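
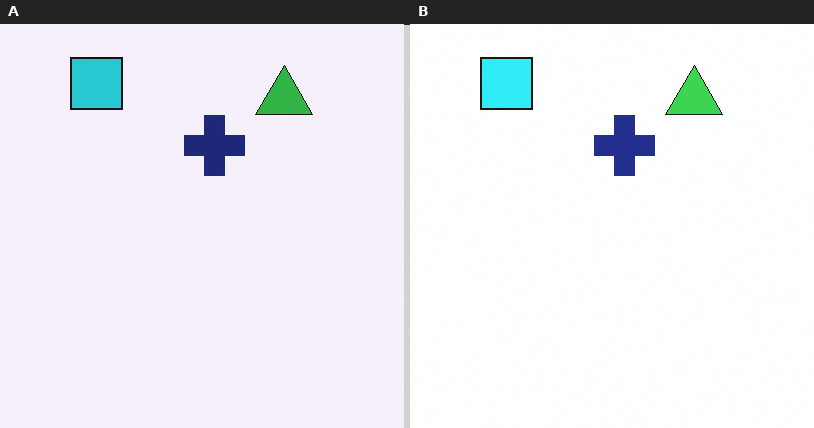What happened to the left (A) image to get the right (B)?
This is the original image brightened a little.

Every pixel — background and shapes alike — is uniformly brightened.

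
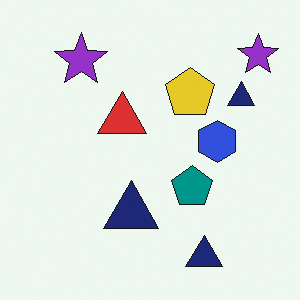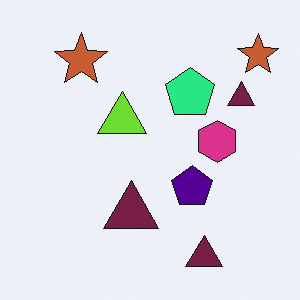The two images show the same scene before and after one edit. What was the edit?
The second image is the first hue-shifted through roughly a third of the color wheel.

Every shape's color has rotated by the same amount around the hue wheel — a uniform hue shift.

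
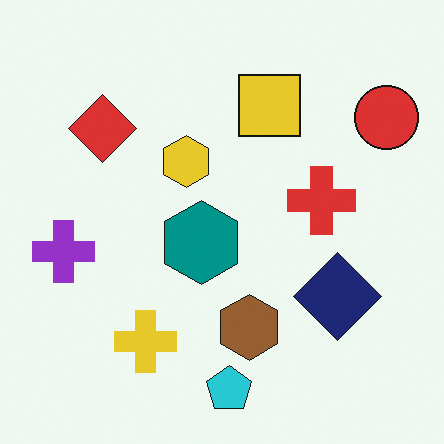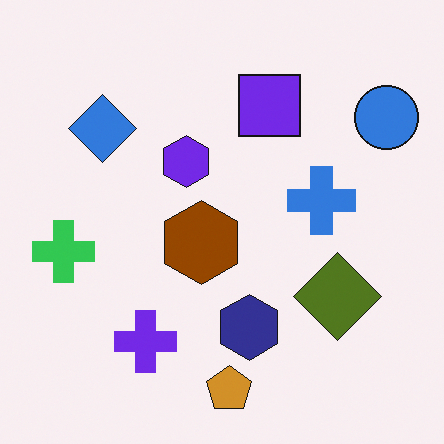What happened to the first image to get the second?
The transformation is: hue-shifted by a large amount.

Every shape's color has rotated by the same amount around the hue wheel — a uniform hue shift.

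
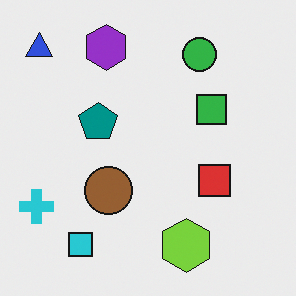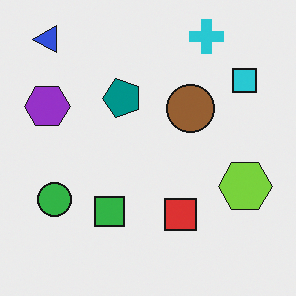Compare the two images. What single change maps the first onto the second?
Transposed (reflected across the top-left ↔ bottom-right diagonal).

Shapes have swapped their row and column positions — what was in the top-right is now in the bottom-left — a diagonal reflection.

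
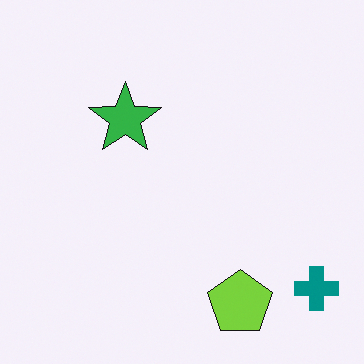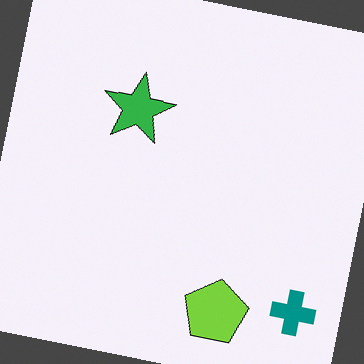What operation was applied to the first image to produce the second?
The transformation is: rotated clockwise by a small amount.

Every shape is tilted by the same angle and the image corners show triangular fill wedges — a whole-image rotation by a non-right angle.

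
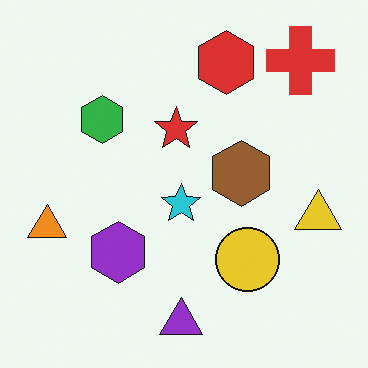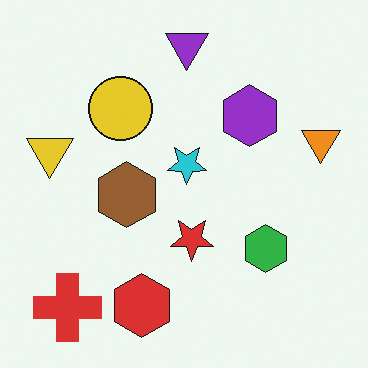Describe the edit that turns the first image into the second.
It was rotated 180°.

The red cross sits in the top-right of the first image and the bottom-left of the second — consistent with a whole-image 180° rotation.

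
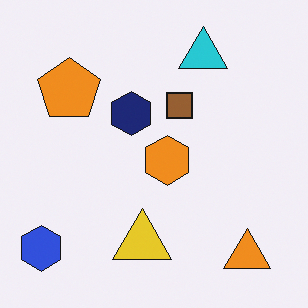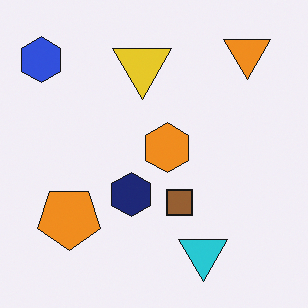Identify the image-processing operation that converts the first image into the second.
The second image is the first flipped vertically (top ↔ bottom).

The orange triangle is in the bottom-right of the first image and the top-right of the second — shapes on opposite sides of the horizontal midline have swapped in a mirror flip.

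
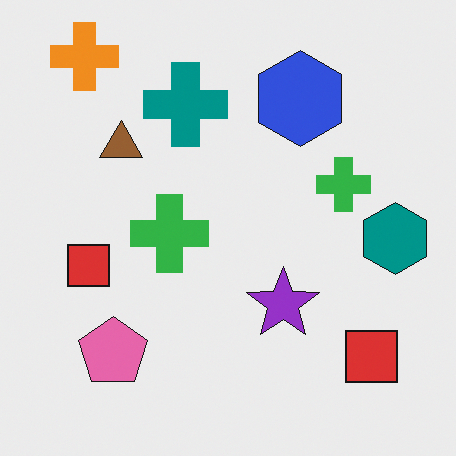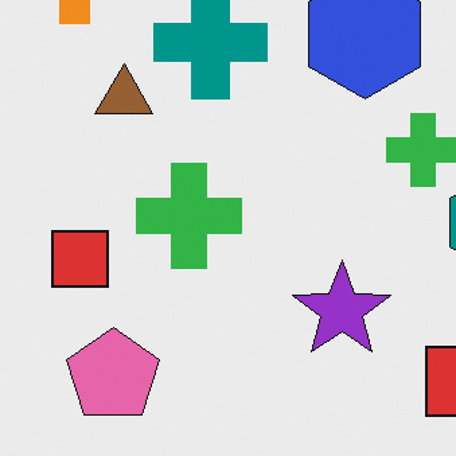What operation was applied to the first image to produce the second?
The transformation is: cropped slightly and scaled back up.

The visible shapes are larger and the field of view is narrower; shapes near the original edges may be partly or wholly outside the frame — a crop-and-rescale.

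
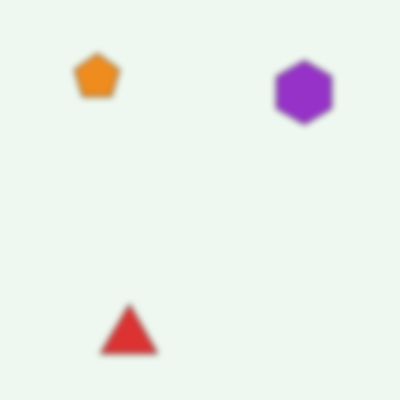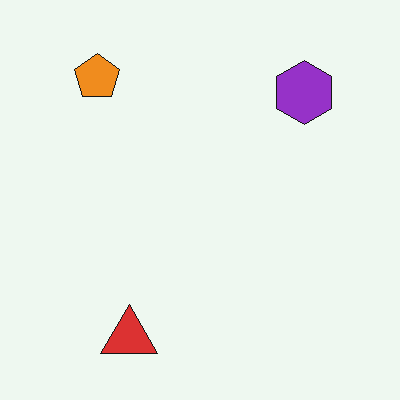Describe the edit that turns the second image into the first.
Noticeably gaussian-blurred.

Shape edges and outlines are uniformly softened across the whole image.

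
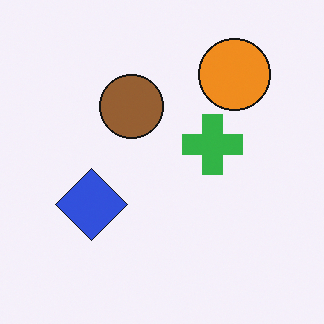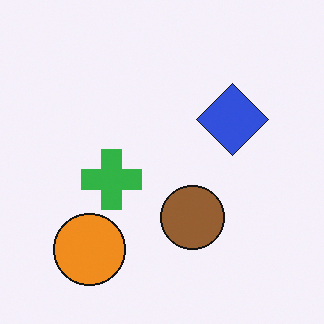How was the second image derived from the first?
The image was rotated 180°.

The orange circle sits in the top-right of the first image and the bottom-left of the second — consistent with a whole-image 180° rotation.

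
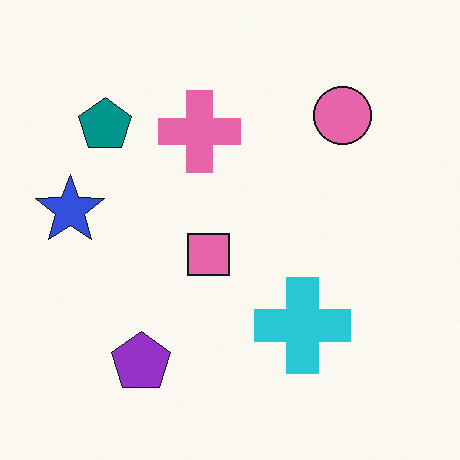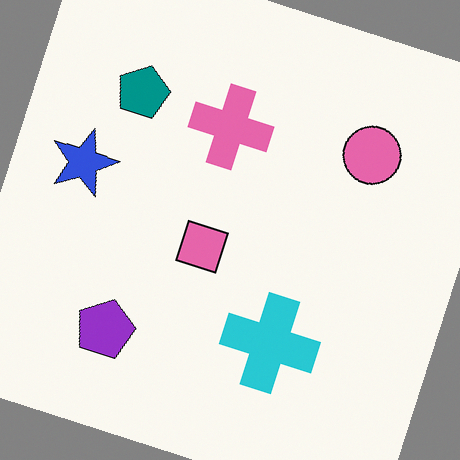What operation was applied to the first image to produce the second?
The second image is the first rotated clockwise by a clearly visible amount.

Every shape is tilted by the same angle and the image corners show triangular fill wedges — a whole-image rotation by a non-right angle.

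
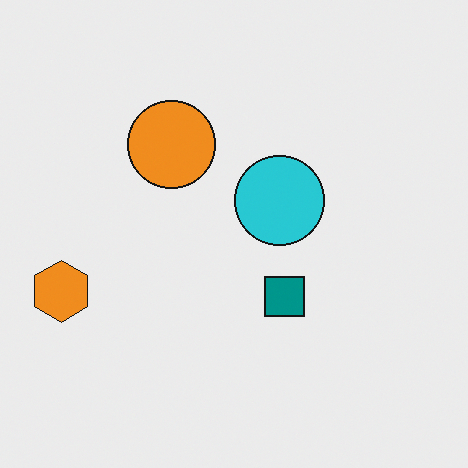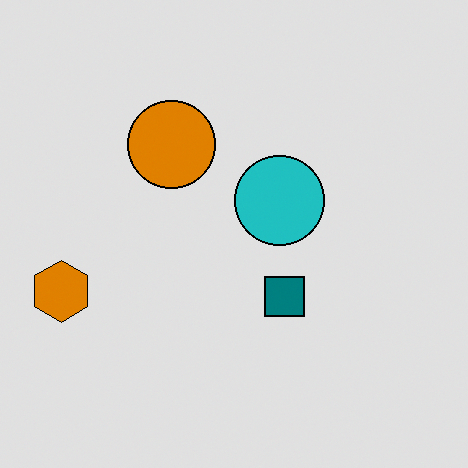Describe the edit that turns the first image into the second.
The transformation is: posterized to a reduced palette.

Each flat color has snapped to a coarser quantized level — most visibly, the near-white background has dropped to a flat grey.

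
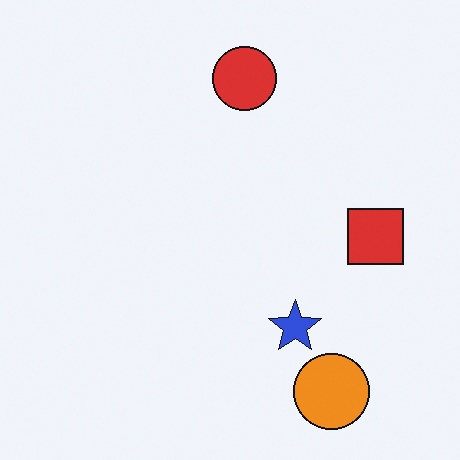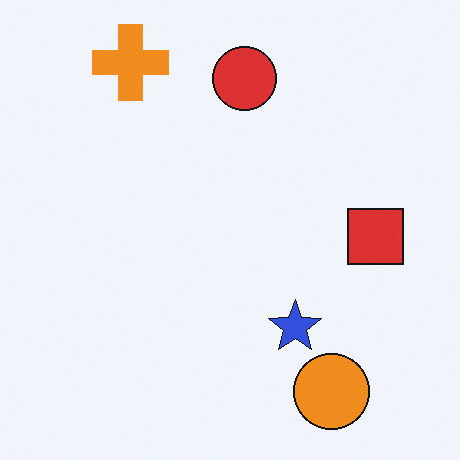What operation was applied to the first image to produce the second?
Overlaid with an additional orange cross.

An orange cross appears in the second image that is absent from the first.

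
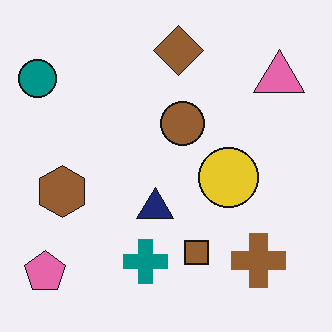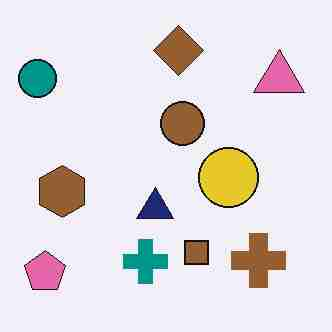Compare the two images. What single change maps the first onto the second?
The second image is the first heavily JPEG-compressed with obvious blocking artifacts.

Blocky 8×8 compression artifacts appear around shape edges and the flat background shows ringing — characteristic JPEG degradation.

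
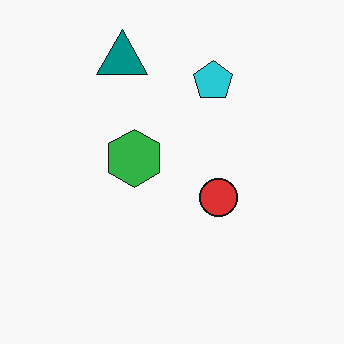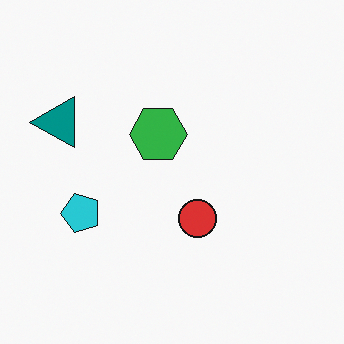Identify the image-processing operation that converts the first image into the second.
It was transposed (reflected across the top-left ↔ bottom-right diagonal).

Shapes have swapped their row and column positions — what was in the top-right is now in the bottom-left — a diagonal reflection.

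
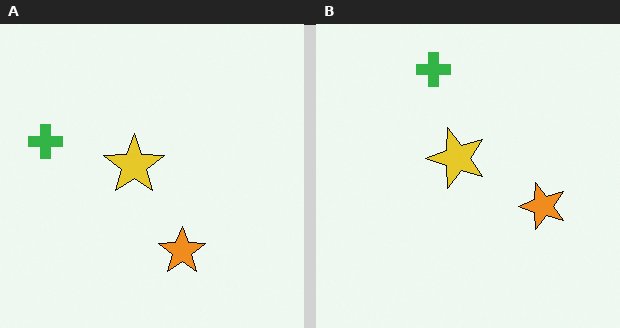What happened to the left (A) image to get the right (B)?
This is the original image transposed (reflected across the top-left ↔ bottom-right diagonal).

Shapes have swapped their row and column positions — what was in the top-right is now in the bottom-left — a diagonal reflection.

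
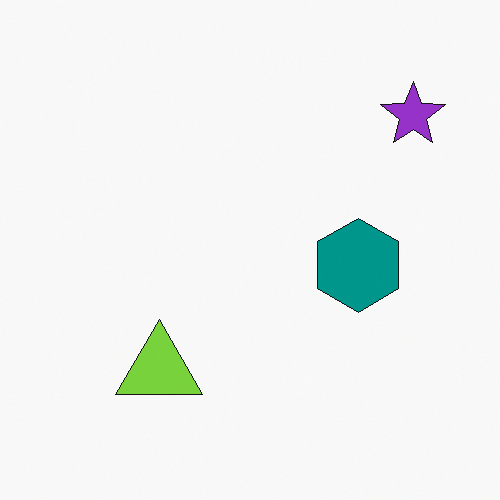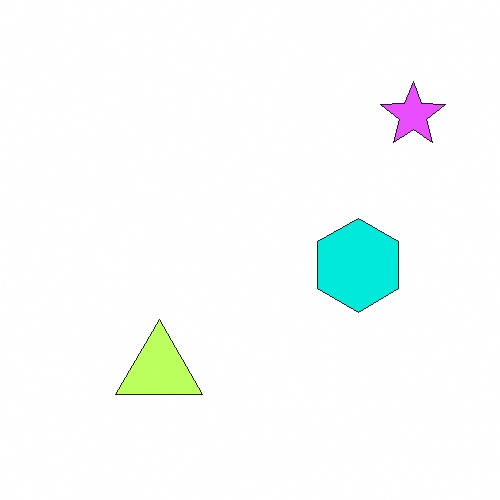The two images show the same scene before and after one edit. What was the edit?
The transformation is: noticeably brightened.

Every pixel — background and shapes alike — is uniformly brightened.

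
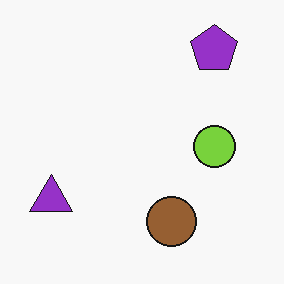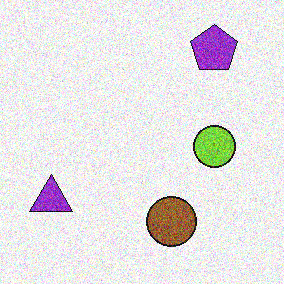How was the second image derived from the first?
This is the original image degraded with heavy additive noise.

Random speckle covers the whole image, including the flat background.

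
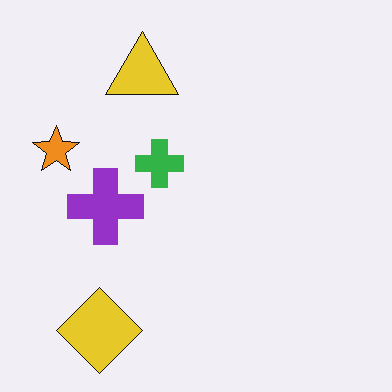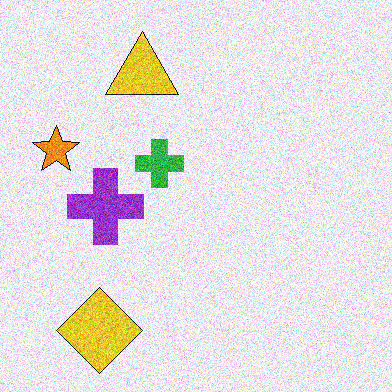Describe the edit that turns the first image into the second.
The transformation is: degraded with strong gaussian noise.

Random speckle covers the whole image, including the flat background.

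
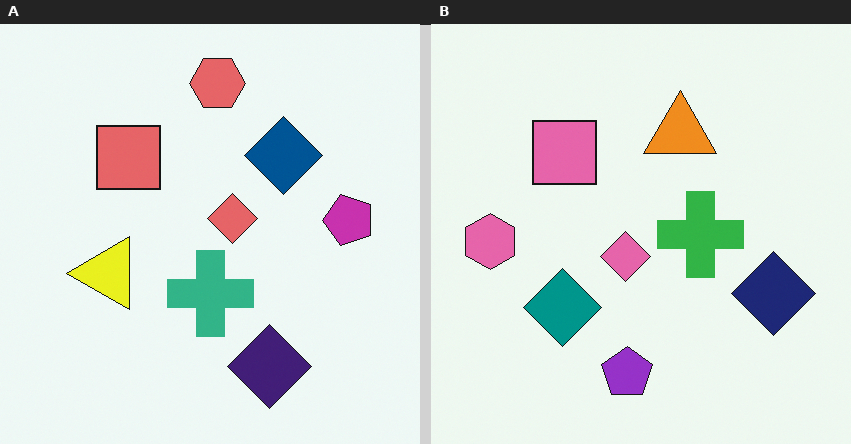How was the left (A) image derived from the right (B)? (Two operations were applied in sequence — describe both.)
Hue-shifted slightly, then transposed (reflected across the top-left ↔ bottom-right diagonal).

Every shape's color has rotated by the same amount around the hue wheel — a uniform hue shift. Shapes have swapped their row and column positions — what was in the top-right is now in the bottom-left — a diagonal reflection.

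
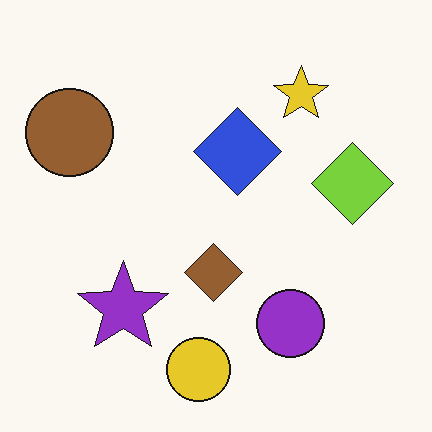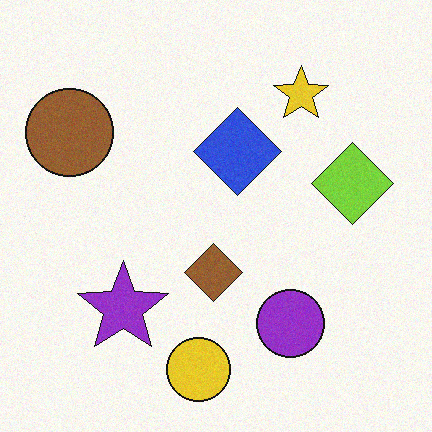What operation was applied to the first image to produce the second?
The second image is the first degraded with light additive noise.

Random speckle covers the whole image, including the flat background.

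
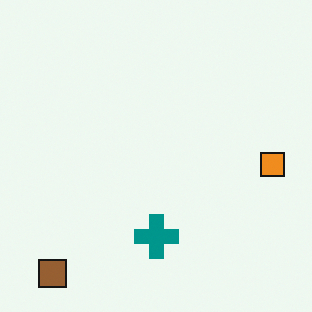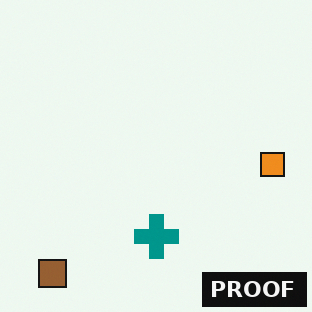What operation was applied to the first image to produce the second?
The image was watermarked with the text "PROOF" in the lower-right corner.

A dark label reading "PROOF" appears in the lower-right corner.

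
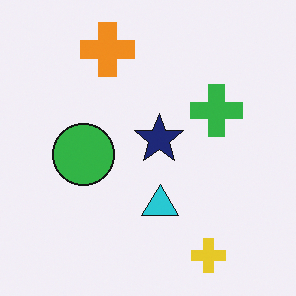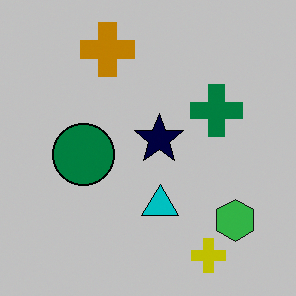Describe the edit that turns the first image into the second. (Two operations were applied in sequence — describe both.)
Aggressively posterized, then overlaid with an additional green hexagon.

Each flat color has snapped to a coarser quantized level — most visibly, the near-white background has dropped to a flat grey. A green hexagon appears in the second image that is absent from the first.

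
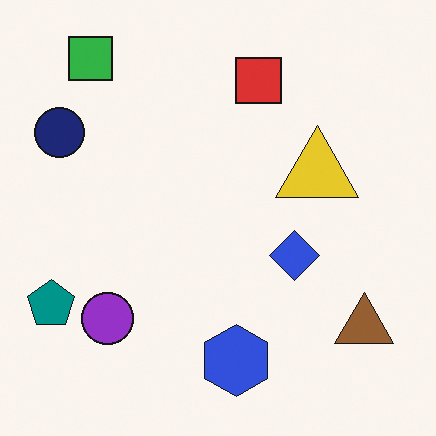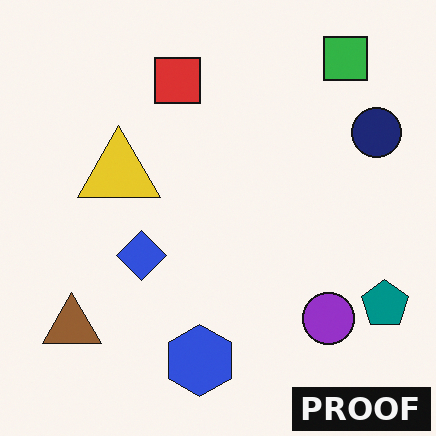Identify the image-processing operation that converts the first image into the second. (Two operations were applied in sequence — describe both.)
This is the original image flipped horizontally (left ↔ right), then watermarked with the text "PROOF" in the lower-right corner.

The teal pentagon is in the bottom-left of the first image and the bottom-right of the second — shapes on opposite sides of the vertical midline have swapped in a mirror flip. A dark label reading "PROOF" appears in the lower-right corner.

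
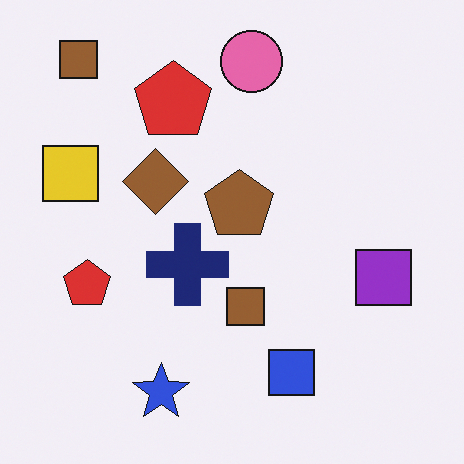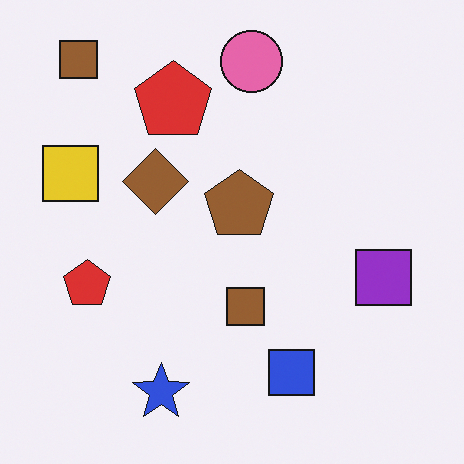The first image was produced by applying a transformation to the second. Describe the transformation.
It was overlaid with an additional navy cross.

A navy cross appears in the first image that is absent from the second.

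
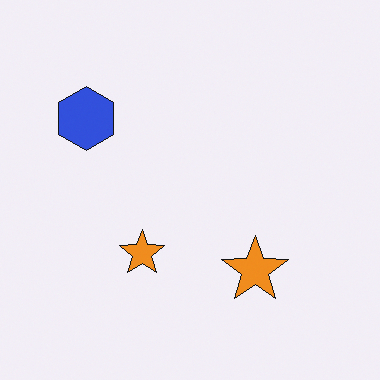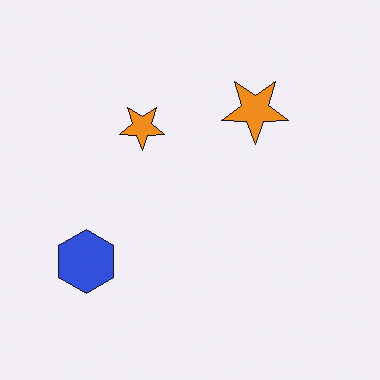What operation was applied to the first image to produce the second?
This is the original image flipped vertically (top ↔ bottom).

The blue hexagon is in the top-left of the first image and the bottom-left of the second — shapes on opposite sides of the horizontal midline have swapped in a mirror flip.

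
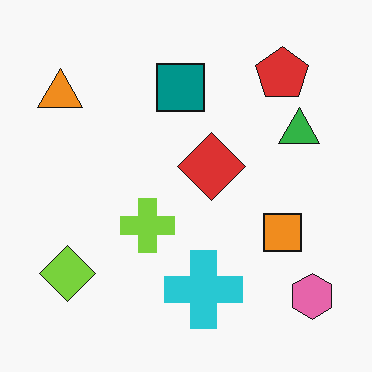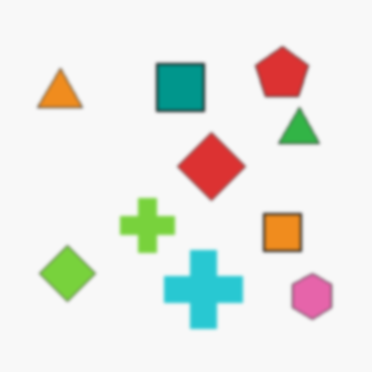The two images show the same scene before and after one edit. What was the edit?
The image was given a subtle gaussian blur.

Shape edges and outlines are uniformly softened across the whole image.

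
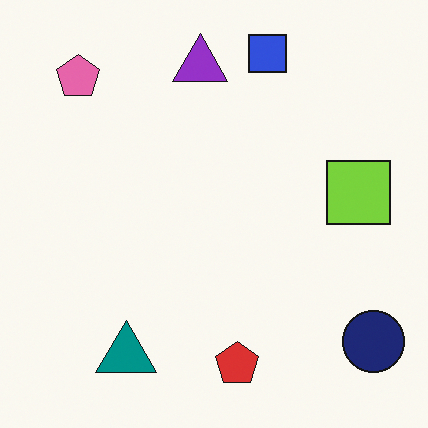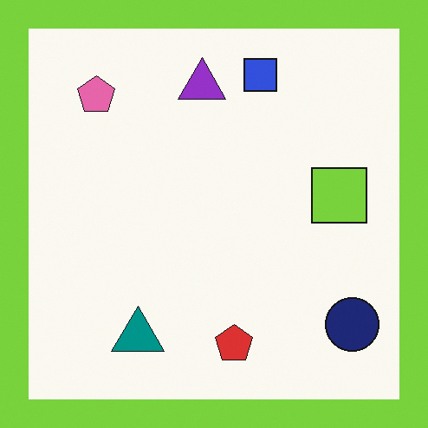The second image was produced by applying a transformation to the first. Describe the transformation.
The second image is the first framed with a lime border.

A solid lime frame runs around the edge of the second image, with the content slightly shrunk inside it.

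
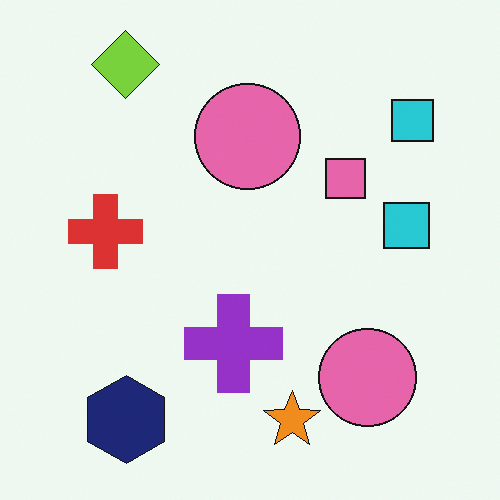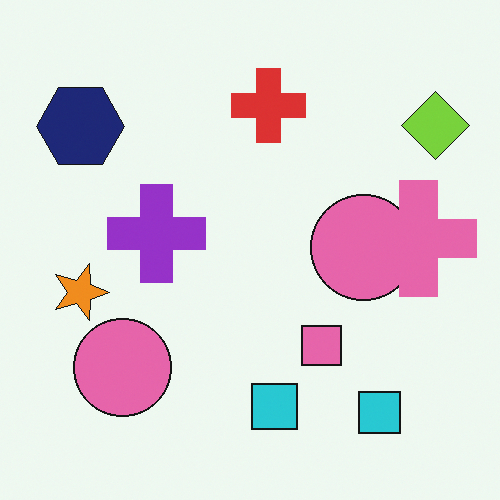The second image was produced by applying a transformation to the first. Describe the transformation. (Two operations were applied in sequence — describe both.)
Rotated 90° clockwise, then overlaid with an additional pink cross.

The lime diamond sits in the top-left of the first image and the top-right of the second — consistent with a whole-image 90° clockwise rotation. A pink cross appears in the second image that is absent from the first.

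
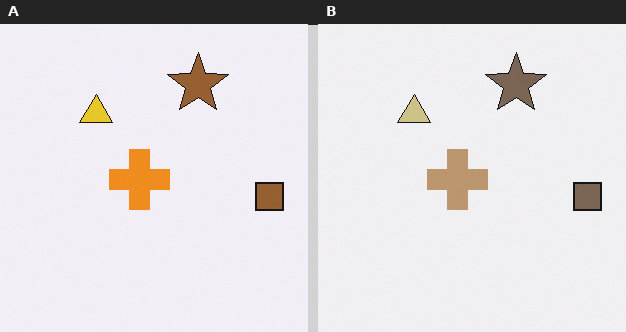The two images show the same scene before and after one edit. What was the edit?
It was made much more muted (saturation change).

All colors are more muted and greyish — a global saturation change.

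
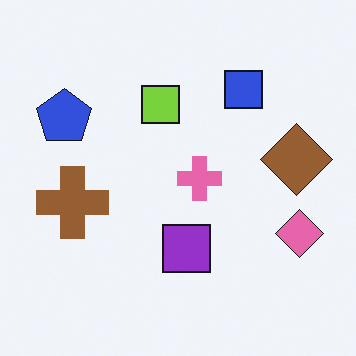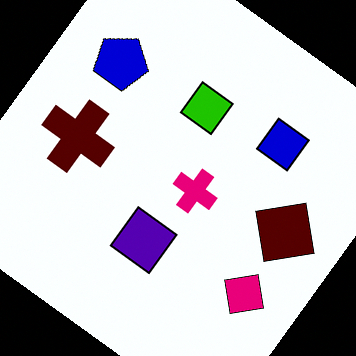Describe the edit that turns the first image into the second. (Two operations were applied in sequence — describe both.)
Given much higher contrast, then rotated clockwise by a large amount — several tens of degrees.

Tones are pushed away from mid-grey across the whole image — a global contrast change. Every shape is tilted by the same angle and the image corners show triangular fill wedges — a whole-image rotation by a non-right angle.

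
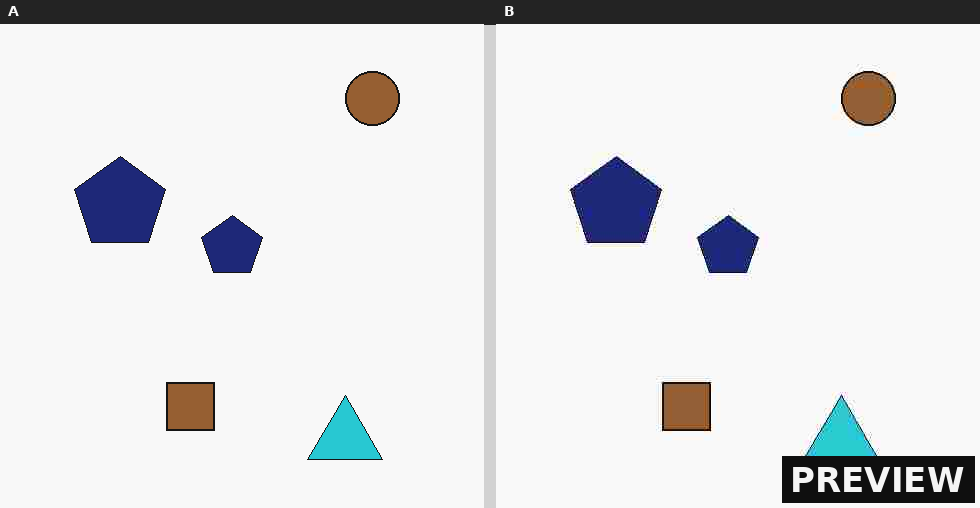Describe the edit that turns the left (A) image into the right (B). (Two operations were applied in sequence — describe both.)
It was degraded with heavy JPEG compression, then watermarked with the text "PREVIEW" in the lower-right corner.

Blocky 8×8 compression artifacts appear around shape edges and the flat background shows ringing — characteristic JPEG degradation. A dark label reading "PREVIEW" appears in the lower-right corner.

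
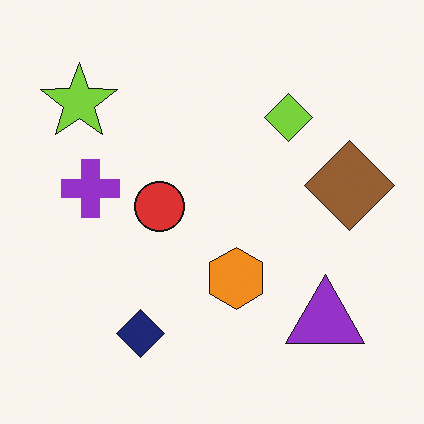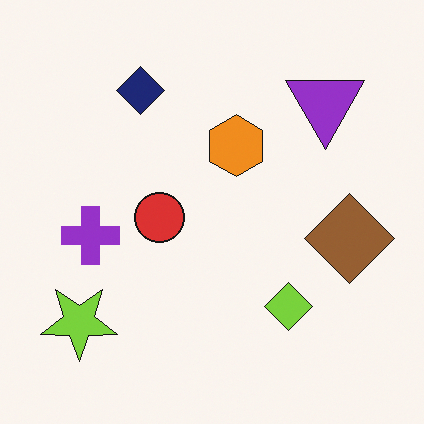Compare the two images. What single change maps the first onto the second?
The transformation is: flipped vertically (top ↔ bottom).

The navy diamond is in the bottom-left of the first image and the top-left of the second — shapes on opposite sides of the horizontal midline have swapped in a mirror flip.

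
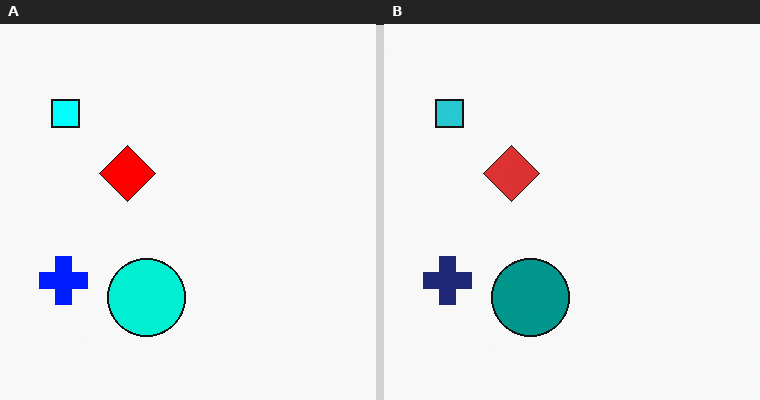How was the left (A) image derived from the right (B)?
This is the original image made much more vivid (saturation change).

All colors are more vivid — a global saturation change.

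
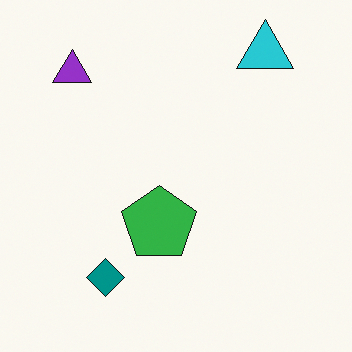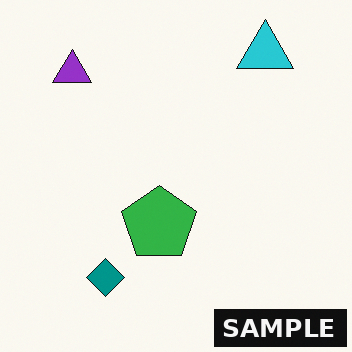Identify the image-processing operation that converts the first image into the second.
It was watermarked with the text "SAMPLE" in the lower-right corner.

A dark label reading "SAMPLE" appears in the lower-right corner.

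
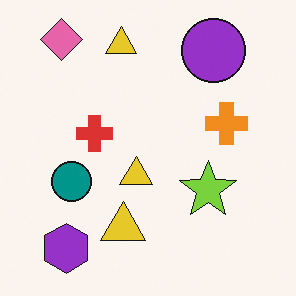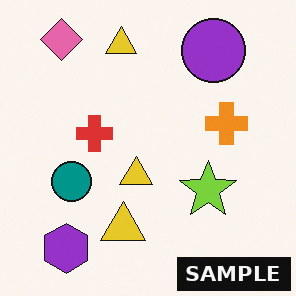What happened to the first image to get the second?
It was watermarked with the text "SAMPLE" in the lower-right corner.

A dark label reading "SAMPLE" appears in the lower-right corner.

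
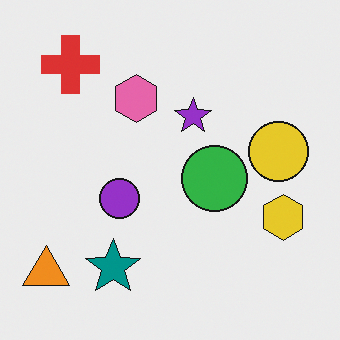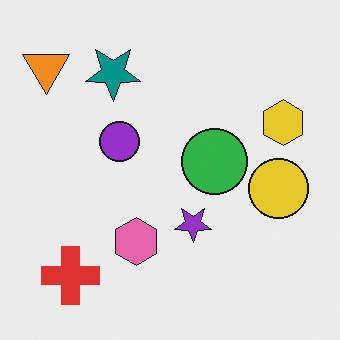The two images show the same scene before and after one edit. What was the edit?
The second image is the first flipped vertically (top ↔ bottom).

The red cross is in the top-left of the first image and the bottom-left of the second — shapes on opposite sides of the horizontal midline have swapped in a mirror flip.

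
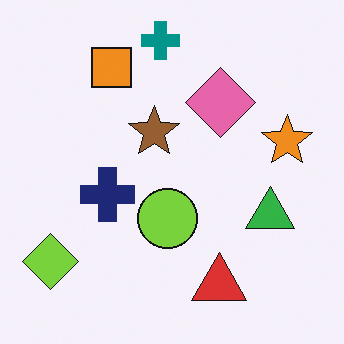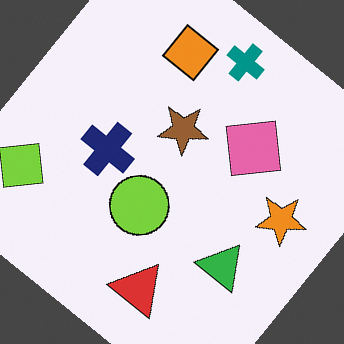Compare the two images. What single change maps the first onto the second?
It was rotated clockwise by a large amount — several tens of degrees.

Every shape is tilted by the same angle and the image corners show triangular fill wedges — a whole-image rotation by a non-right angle.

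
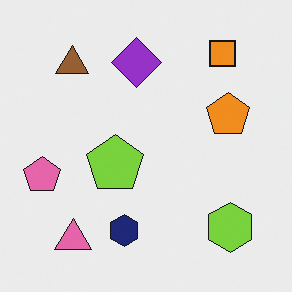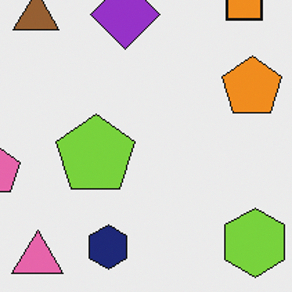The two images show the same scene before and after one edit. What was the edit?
Cropped to a modestly smaller region and rescaled.

The visible shapes are larger and the field of view is narrower; shapes near the original edges may be partly or wholly outside the frame — a crop-and-rescale.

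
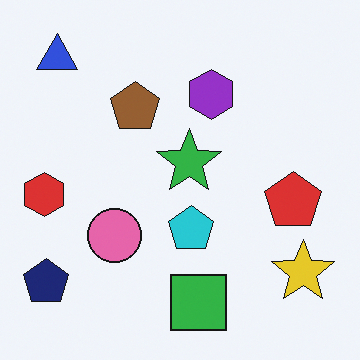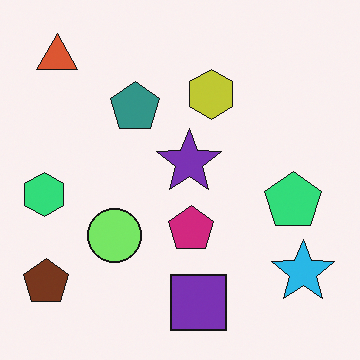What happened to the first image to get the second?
The second image is the first hue-shifted noticeably.

Every shape's color has rotated by the same amount around the hue wheel — a uniform hue shift.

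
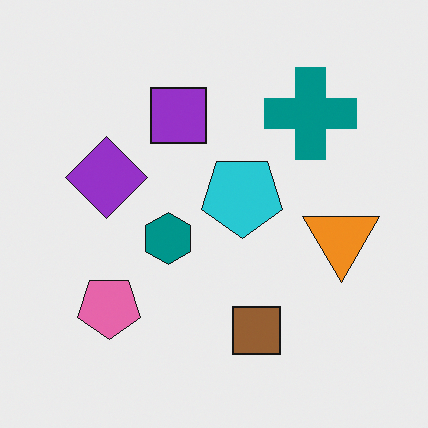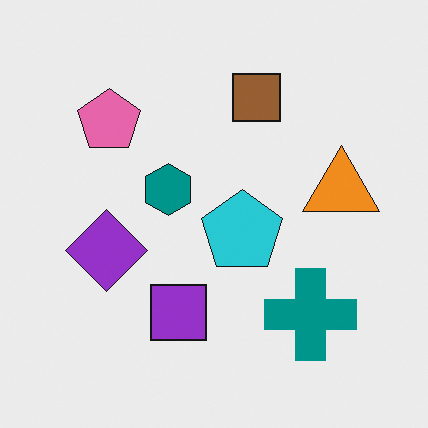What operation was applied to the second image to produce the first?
It was flipped vertically (top ↔ bottom).

The brown square is in the top of the second image and the bottom of the first — shapes on opposite sides of the horizontal midline have swapped in a mirror flip.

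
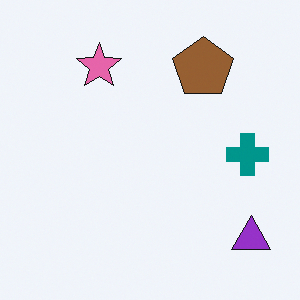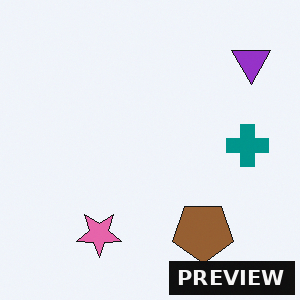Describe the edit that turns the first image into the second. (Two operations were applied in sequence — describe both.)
The transformation is: flipped vertically (top ↔ bottom), then watermarked with the text "PREVIEW" in the lower-right corner.

The purple triangle is in the bottom-right of the first image and the top-right of the second — shapes on opposite sides of the horizontal midline have swapped in a mirror flip. A dark label reading "PREVIEW" appears in the lower-right corner.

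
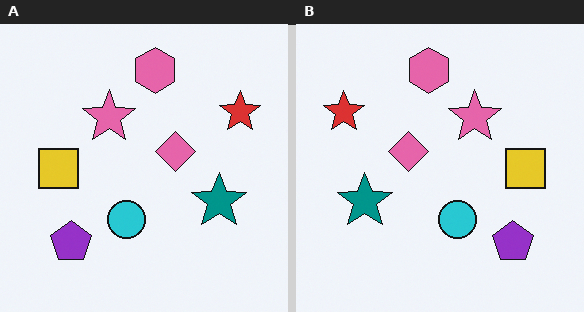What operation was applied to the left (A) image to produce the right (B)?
The right (B) image is the left (A) flipped horizontally (left ↔ right).

The red star is in the top-right of the left (A) image and the top-left of the right (B) — shapes on opposite sides of the vertical midline have swapped in a mirror flip.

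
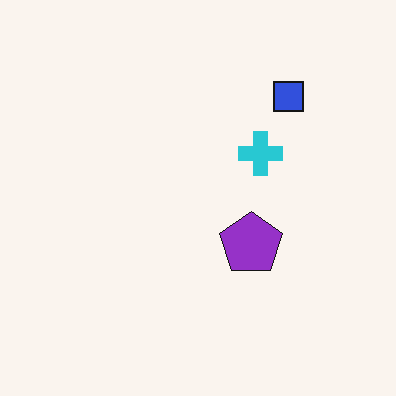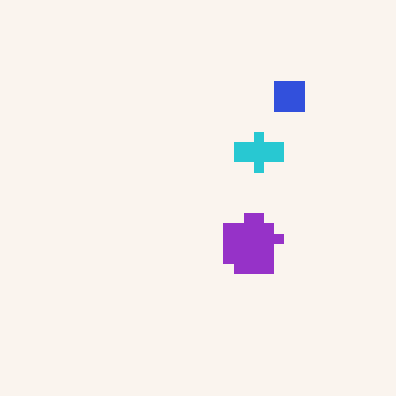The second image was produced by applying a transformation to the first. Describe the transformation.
The transformation is: coarsely pixelated.

Shapes are reduced to large square blocks; fine edges and outlines are lost — a downscale-then-upscale (mosaic) effect.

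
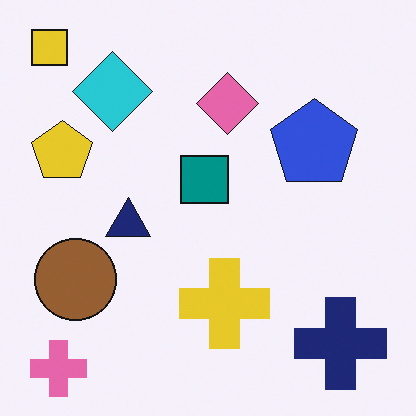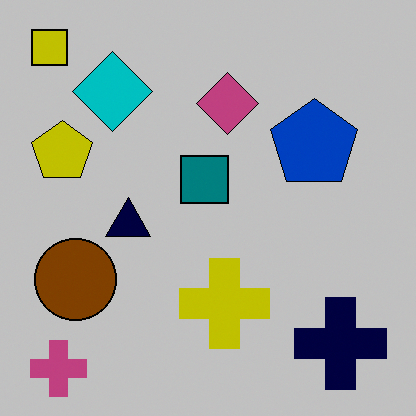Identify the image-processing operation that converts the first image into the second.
Heavily posterized to just a handful of flat colors.

Each flat color has snapped to a coarser quantized level — most visibly, the near-white background has dropped to a flat grey.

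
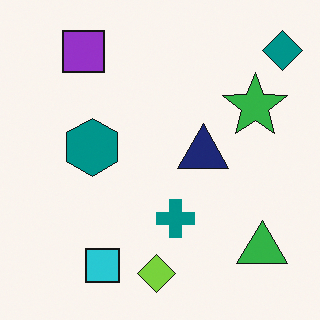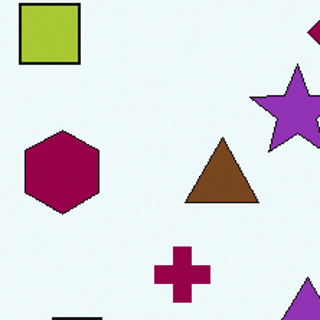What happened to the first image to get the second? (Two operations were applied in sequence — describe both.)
It was cropped to a modestly smaller region and rescaled, then hue-shifted by a moderate amount.

The visible shapes are larger and the field of view is narrower; shapes near the original edges may be partly or wholly outside the frame — a crop-and-rescale. Every shape's color has rotated by the same amount around the hue wheel — a uniform hue shift.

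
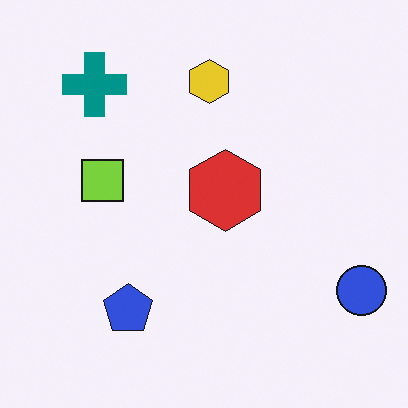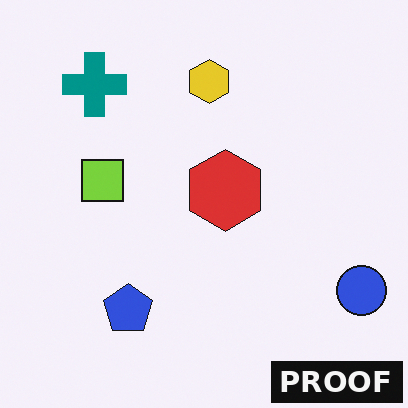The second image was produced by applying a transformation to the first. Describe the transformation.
The transformation is: watermarked with the text "PROOF" in the lower-right corner.

A dark label reading "PROOF" appears in the lower-right corner.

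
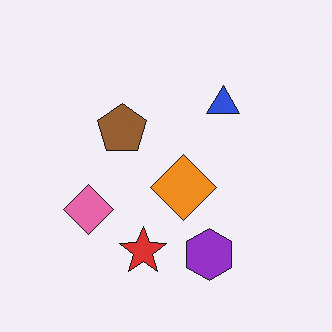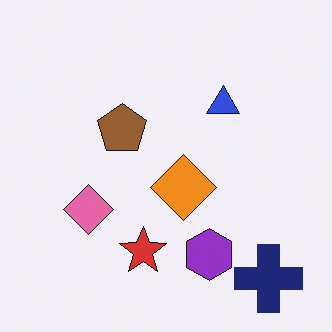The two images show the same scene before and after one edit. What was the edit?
The image was overlaid with an additional navy cross.

A navy cross appears in the second image that is absent from the first.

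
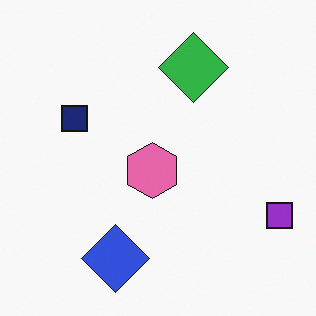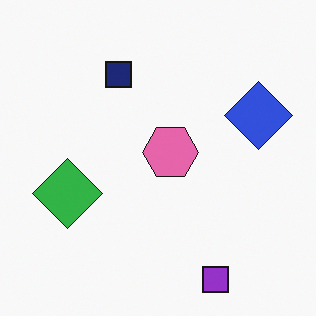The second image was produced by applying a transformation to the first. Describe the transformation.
This is the original image transposed (reflected across the top-left ↔ bottom-right diagonal).

Shapes have swapped their row and column positions — what was in the top-right is now in the bottom-left — a diagonal reflection.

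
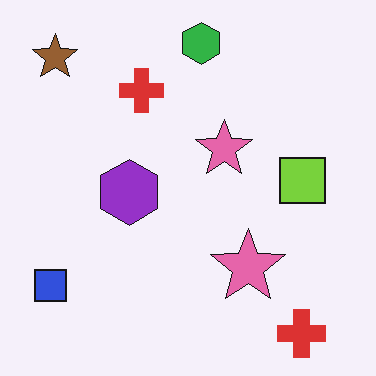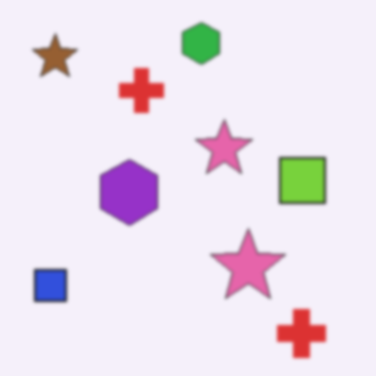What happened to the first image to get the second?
The image was slightly softened.

Shape edges and outlines are uniformly softened across the whole image.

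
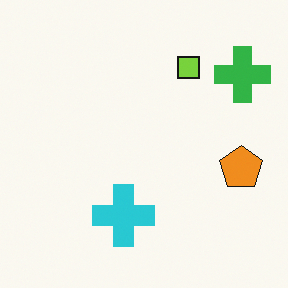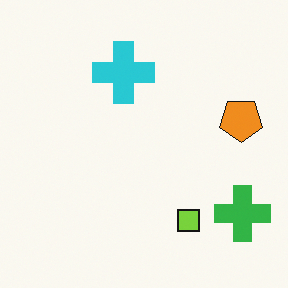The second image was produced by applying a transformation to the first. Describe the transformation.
The transformation is: flipped vertically (top ↔ bottom).

The lime square is in the top of the first image and the bottom of the second — shapes on opposite sides of the horizontal midline have swapped in a mirror flip.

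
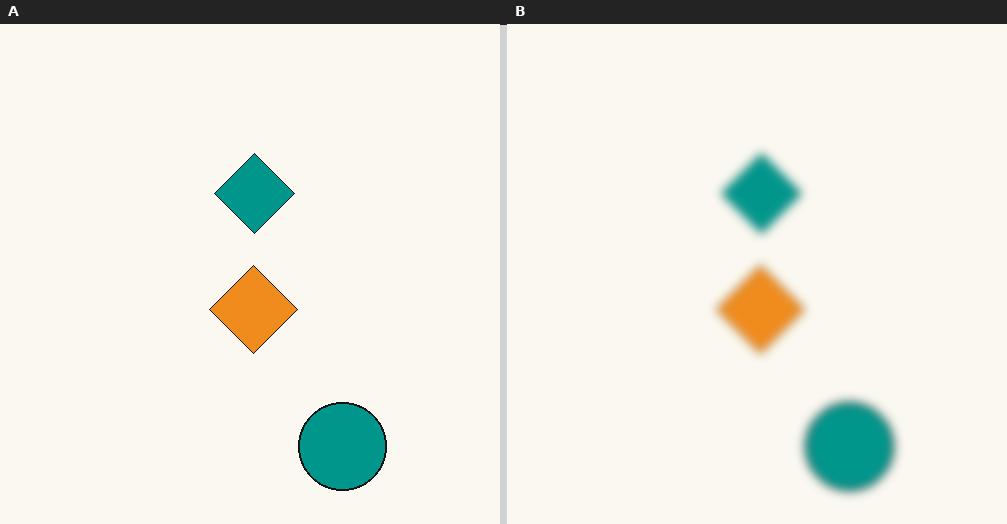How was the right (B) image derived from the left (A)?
Strongly gaussian-blurred.

Shape edges and outlines are uniformly softened across the whole image.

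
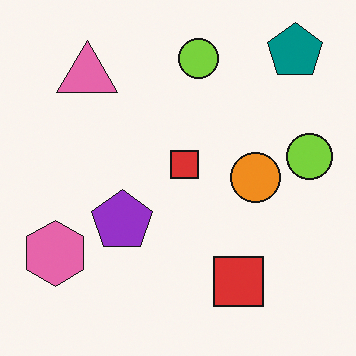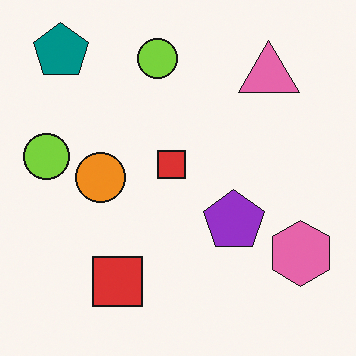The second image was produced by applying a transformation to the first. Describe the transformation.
Flipped horizontally (left ↔ right).

The pink hexagon is in the bottom-left of the first image and the bottom-right of the second — shapes on opposite sides of the vertical midline have swapped in a mirror flip.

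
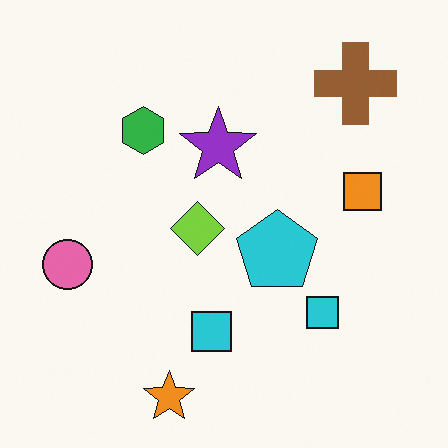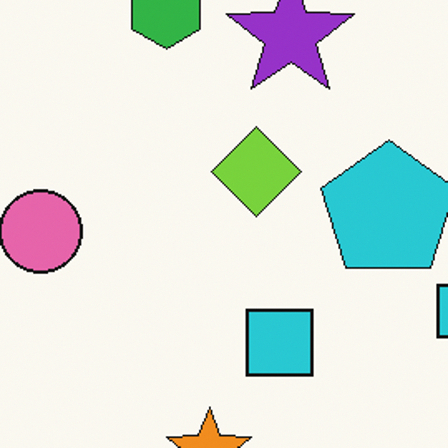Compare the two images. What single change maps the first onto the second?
The second image is the first cropped to a noticeably smaller region and rescaled.

The visible shapes are larger and the field of view is narrower; shapes near the original edges may be partly or wholly outside the frame — a crop-and-rescale.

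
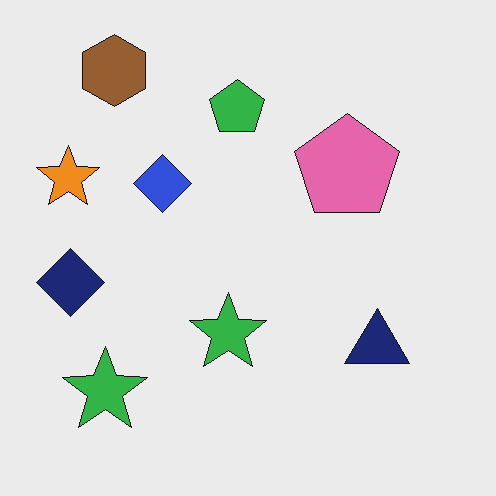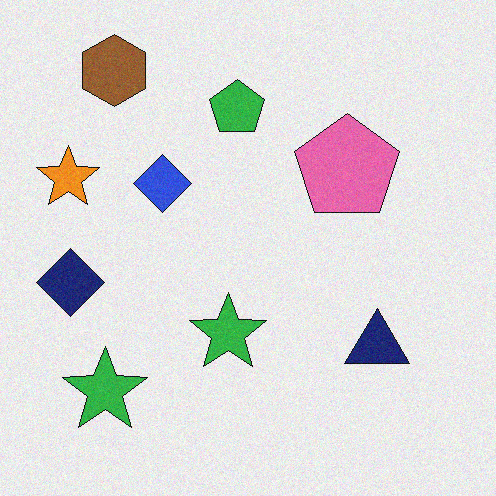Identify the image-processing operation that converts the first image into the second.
The second image is the first degraded with light additive noise.

Random speckle covers the whole image, including the flat background.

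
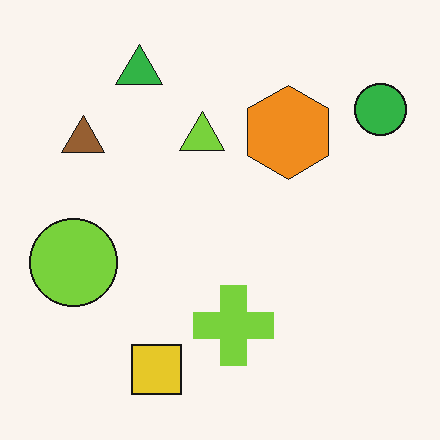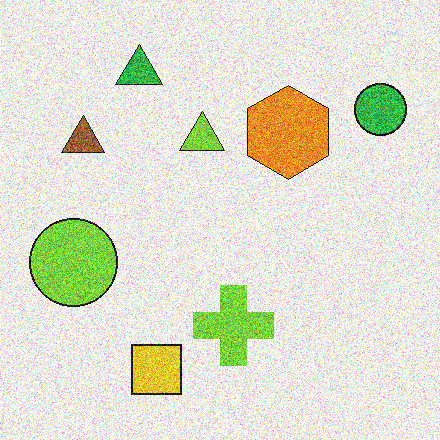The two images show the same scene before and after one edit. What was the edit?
Degraded with heavy additive noise.

Random speckle covers the whole image, including the flat background.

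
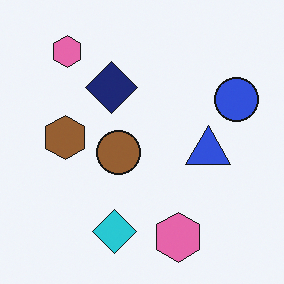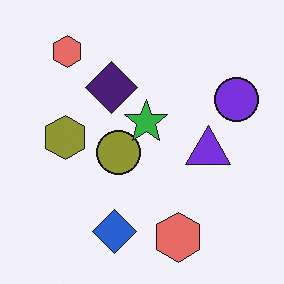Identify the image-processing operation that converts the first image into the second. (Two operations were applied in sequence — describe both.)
It was hue-shifted by a small amount, then overlaid with an additional green star.

Every shape's color has rotated by the same amount around the hue wheel — a uniform hue shift. A green star appears in the second image that is absent from the first.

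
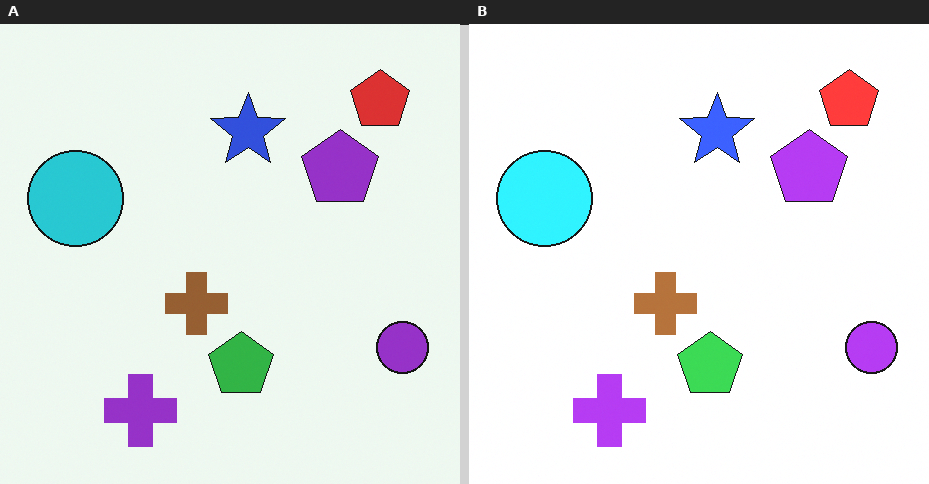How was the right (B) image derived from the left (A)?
The transformation is: slightly brightened.

Every pixel — background and shapes alike — is uniformly brightened.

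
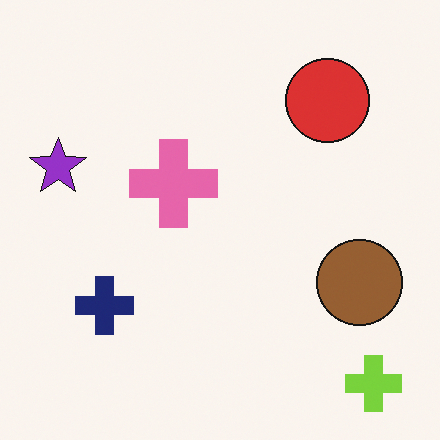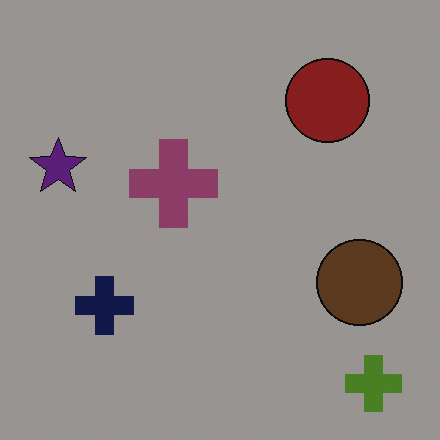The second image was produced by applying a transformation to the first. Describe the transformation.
Substantially darkened.

Every pixel — background and shapes alike — is uniformly darkened.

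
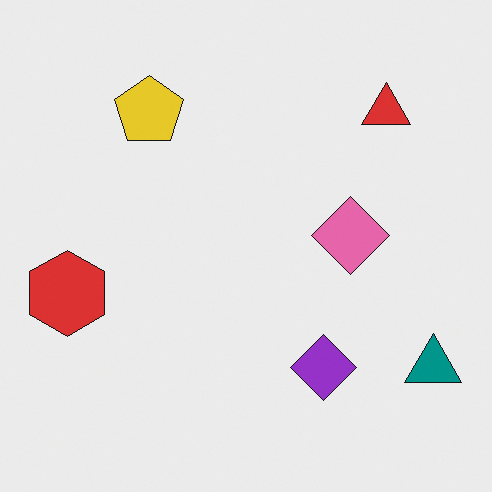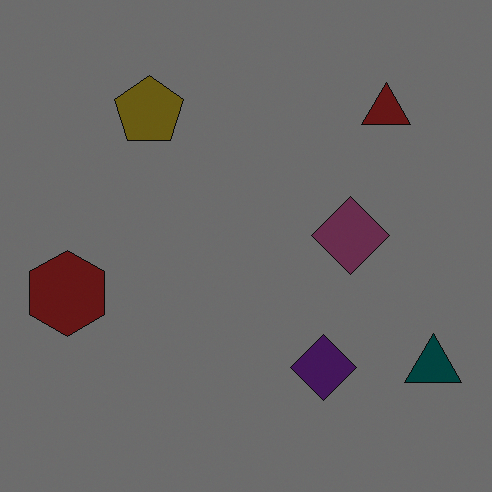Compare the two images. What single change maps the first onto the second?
The image was noticeably darkened.

Every pixel — background and shapes alike — is uniformly darkened.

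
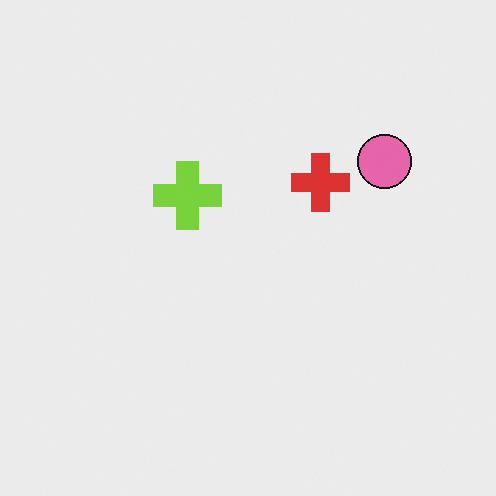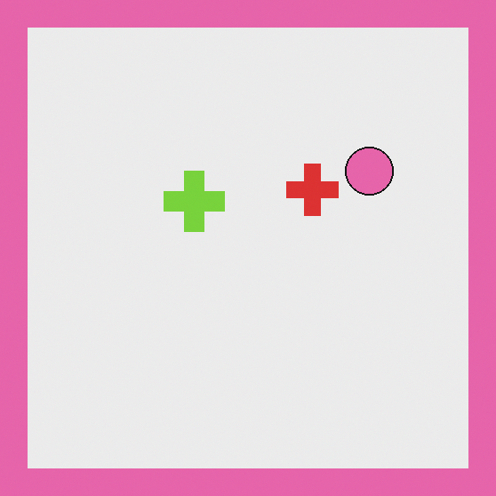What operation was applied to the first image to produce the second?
The image was framed with a pink border.

A solid pink frame runs around the edge of the second image, with the content slightly shrunk inside it.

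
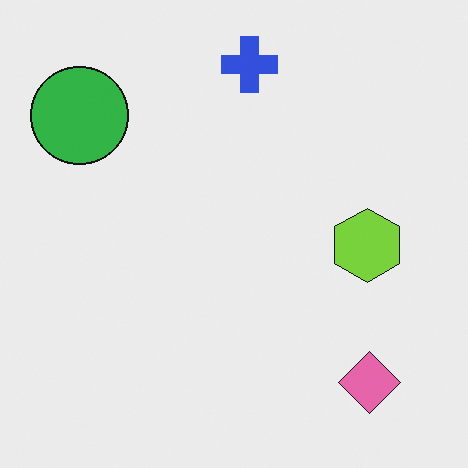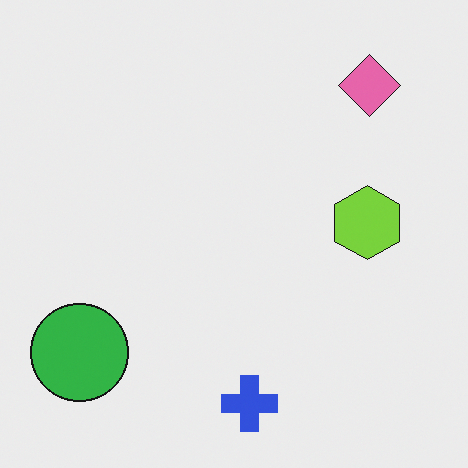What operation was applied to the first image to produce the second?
The image was flipped vertically (top ↔ bottom).

The blue cross is in the top of the first image and the bottom of the second — shapes on opposite sides of the horizontal midline have swapped in a mirror flip.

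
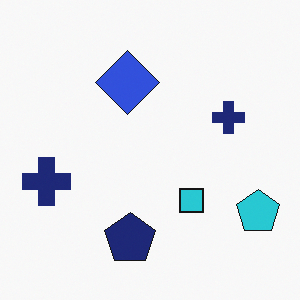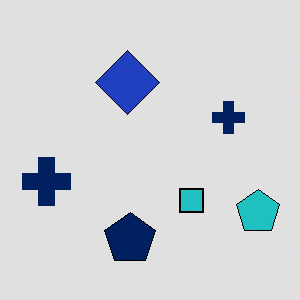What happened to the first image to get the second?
The second image is the first posterized to a reduced palette.

Each flat color has snapped to a coarser quantized level — most visibly, the near-white background has dropped to a flat grey.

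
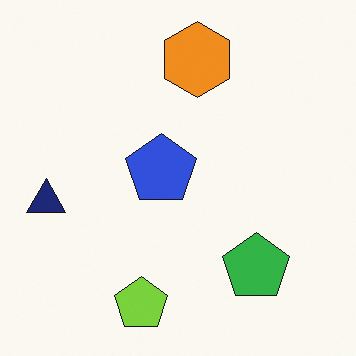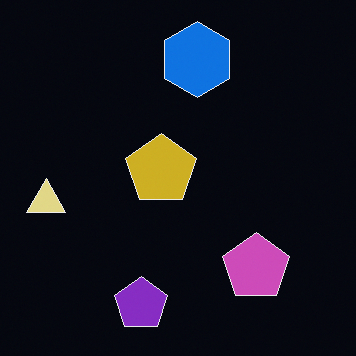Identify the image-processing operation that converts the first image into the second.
This is the original image color-inverted (negative).

The light background has become dark and every shape's color is its complement — a photographic negative.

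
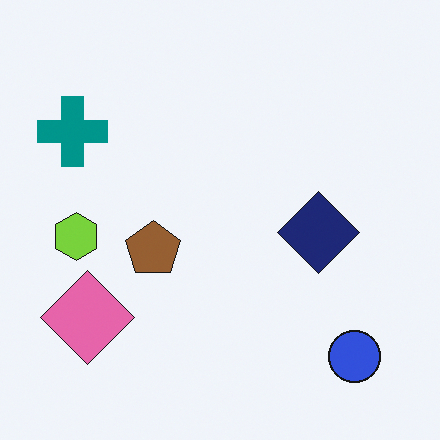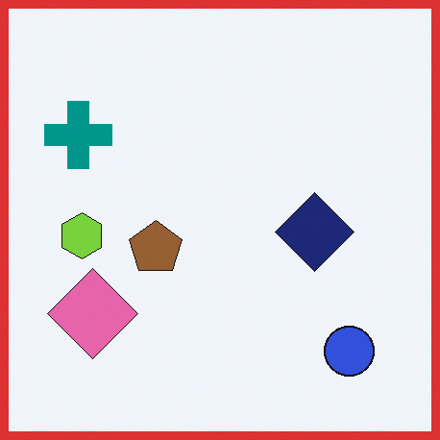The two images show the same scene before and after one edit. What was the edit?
This is the original image framed with a red border.

A solid red frame runs around the edge of the second image, with the content slightly shrunk inside it.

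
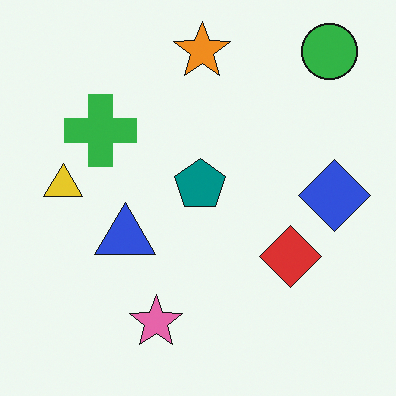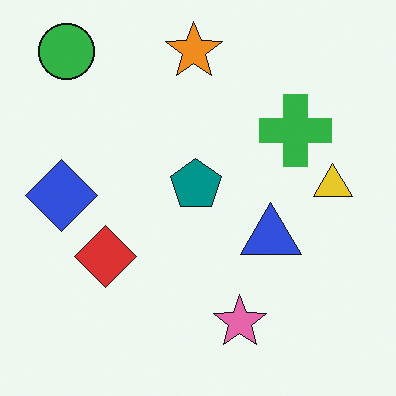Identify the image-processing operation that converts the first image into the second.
It was flipped horizontally (left ↔ right).

The blue diamond is in the right of the first image and the left of the second — shapes on opposite sides of the vertical midline have swapped in a mirror flip.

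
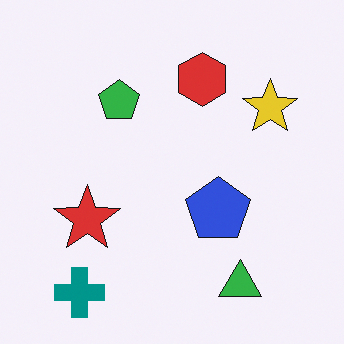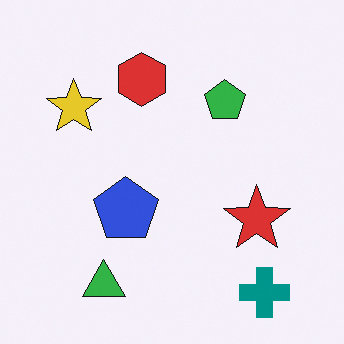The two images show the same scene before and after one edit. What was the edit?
The image was flipped horizontally (left ↔ right).

The yellow star is in the top-right of the first image and the top-left of the second — shapes on opposite sides of the vertical midline have swapped in a mirror flip.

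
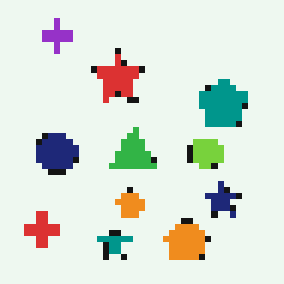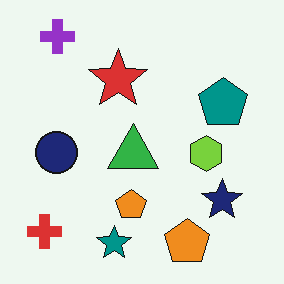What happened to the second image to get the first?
The first image is the second pixelated into visible square blocks.

Shapes are reduced to large square blocks; fine edges and outlines are lost — a downscale-then-upscale (mosaic) effect.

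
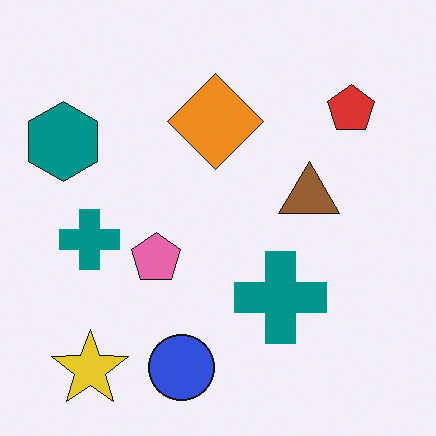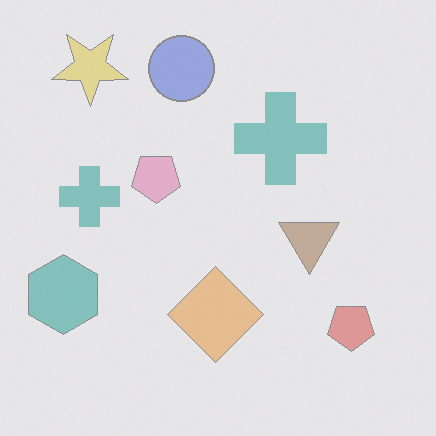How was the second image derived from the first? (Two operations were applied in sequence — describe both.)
The image was washed out (contrast reduced), then flipped vertically (top ↔ bottom).

Tones are pushed toward mid-grey across the whole image — a global contrast change. The yellow star is in the bottom-left of the first image and the top-left of the second — shapes on opposite sides of the horizontal midline have swapped in a mirror flip.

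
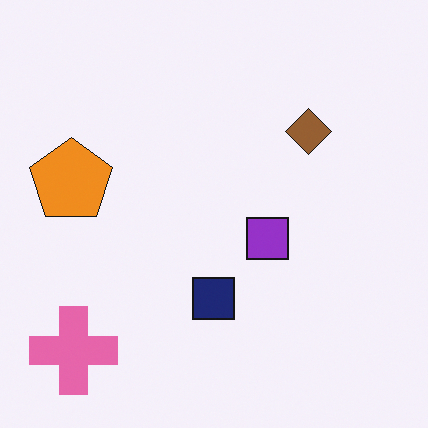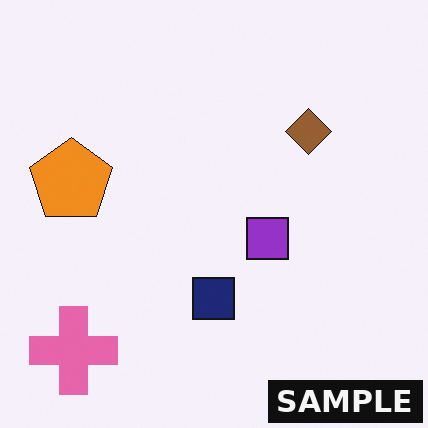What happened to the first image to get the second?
The transformation is: watermarked with the text "SAMPLE" in the lower-right corner.

A dark label reading "SAMPLE" appears in the lower-right corner.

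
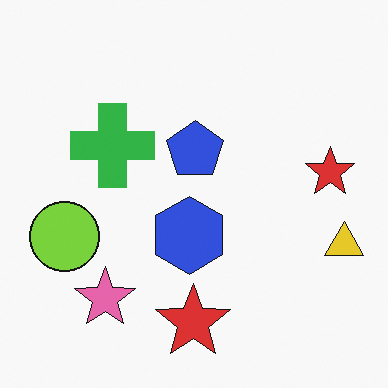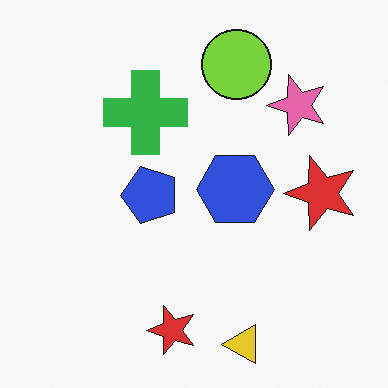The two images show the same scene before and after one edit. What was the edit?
It was transposed (reflected across the top-left ↔ bottom-right diagonal).

Shapes have swapped their row and column positions — what was in the top-right is now in the bottom-left — a diagonal reflection.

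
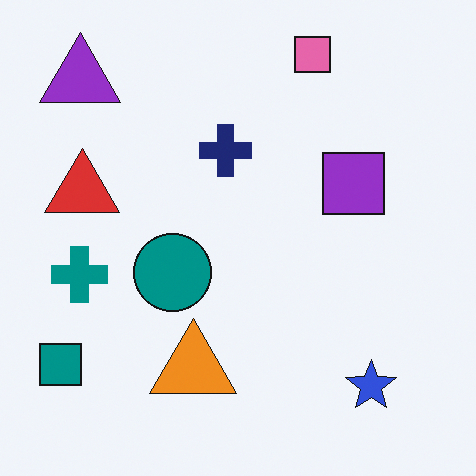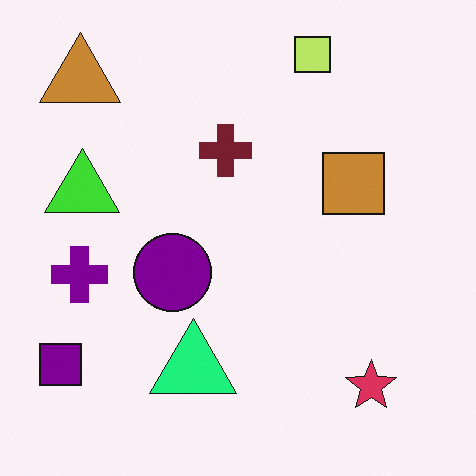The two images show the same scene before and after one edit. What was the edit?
Hue-shifted noticeably.

Every shape's color has rotated by the same amount around the hue wheel — a uniform hue shift.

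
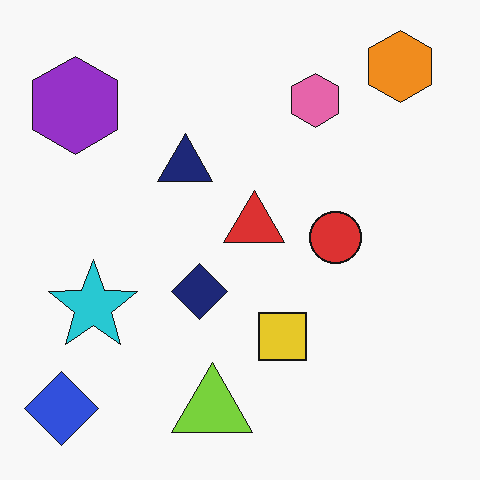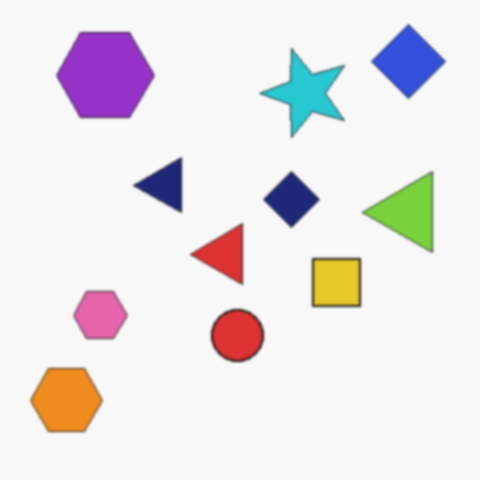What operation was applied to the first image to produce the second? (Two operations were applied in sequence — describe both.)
It was transposed (reflected across the top-left ↔ bottom-right diagonal), then lightly blurred.

Shapes have swapped their row and column positions — what was in the top-right is now in the bottom-left — a diagonal reflection. Shape edges and outlines are uniformly softened across the whole image.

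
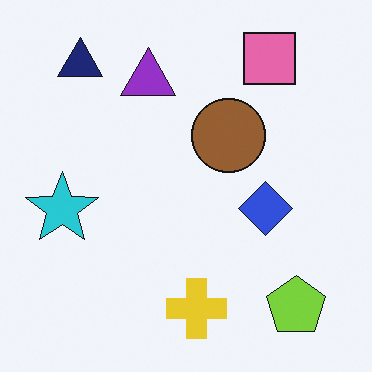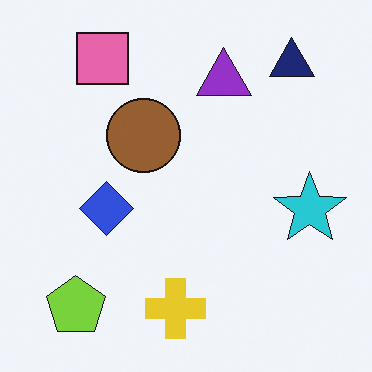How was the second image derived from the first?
The transformation is: flipped horizontally (left ↔ right).

The cyan star is in the left of the first image and the right of the second — shapes on opposite sides of the vertical midline have swapped in a mirror flip.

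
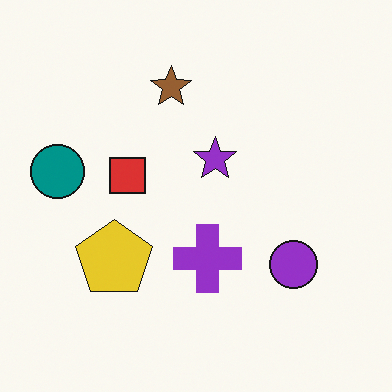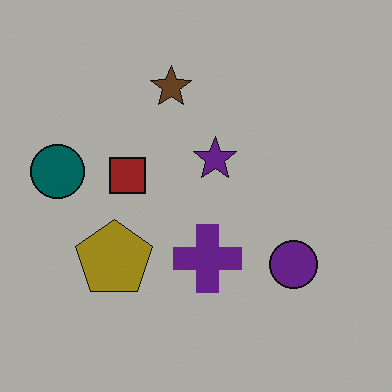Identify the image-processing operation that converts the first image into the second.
Substantially darkened.

Every pixel — background and shapes alike — is uniformly darkened.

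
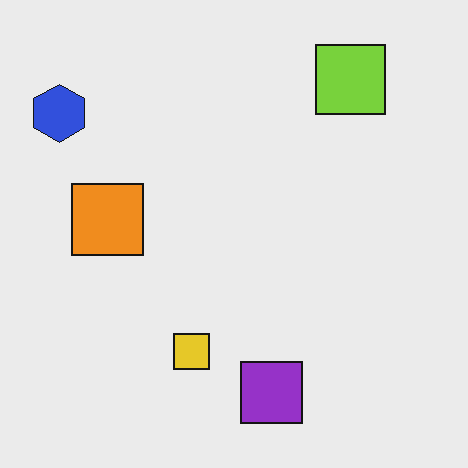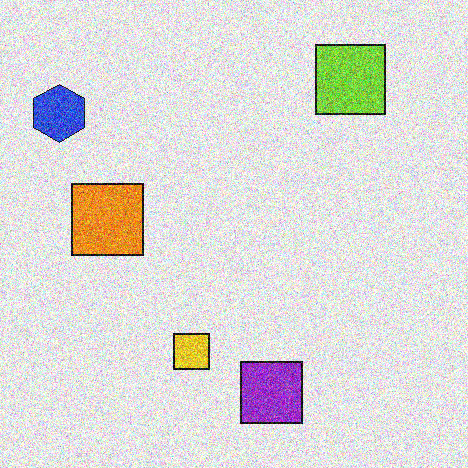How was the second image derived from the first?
This is the original image degraded with strong gaussian noise.

Random speckle covers the whole image, including the flat background.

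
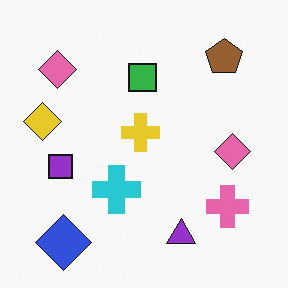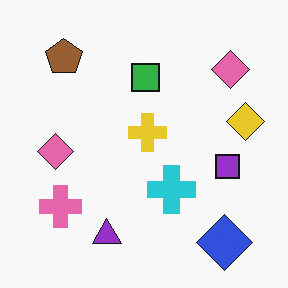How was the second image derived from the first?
This is the original image flipped horizontally (left ↔ right).

The yellow diamond is in the left of the first image and the right of the second — shapes on opposite sides of the vertical midline have swapped in a mirror flip.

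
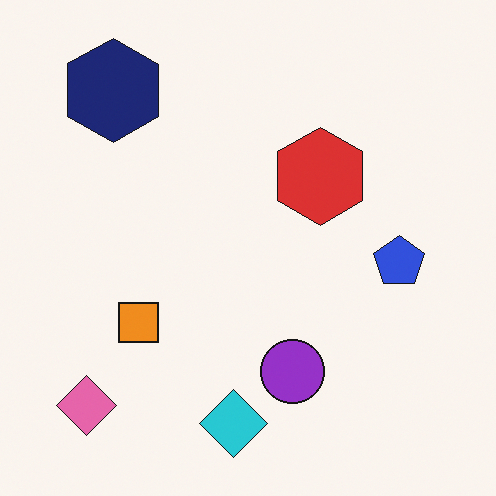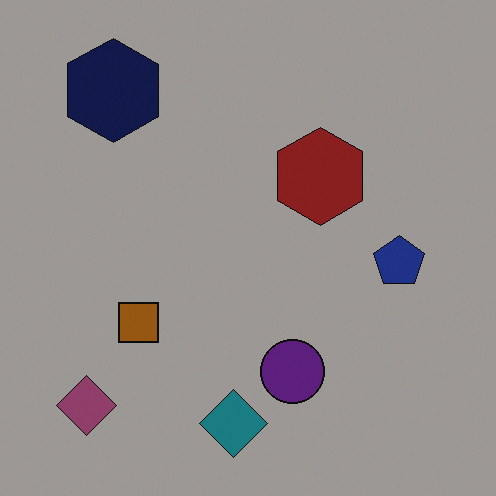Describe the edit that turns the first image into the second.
This is the original image substantially darkened.

Every pixel — background and shapes alike — is uniformly darkened.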